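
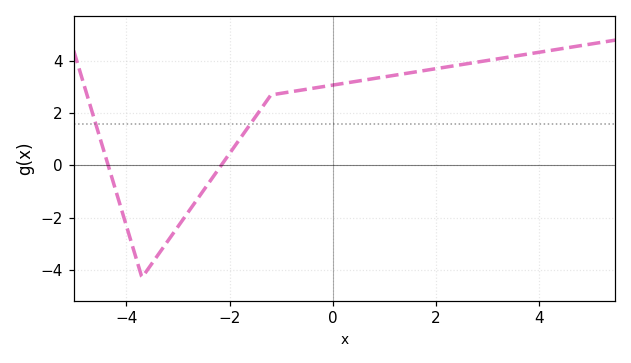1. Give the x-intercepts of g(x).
-4.4, -2.2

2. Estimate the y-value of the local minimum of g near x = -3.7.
-4.2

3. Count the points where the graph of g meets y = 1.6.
2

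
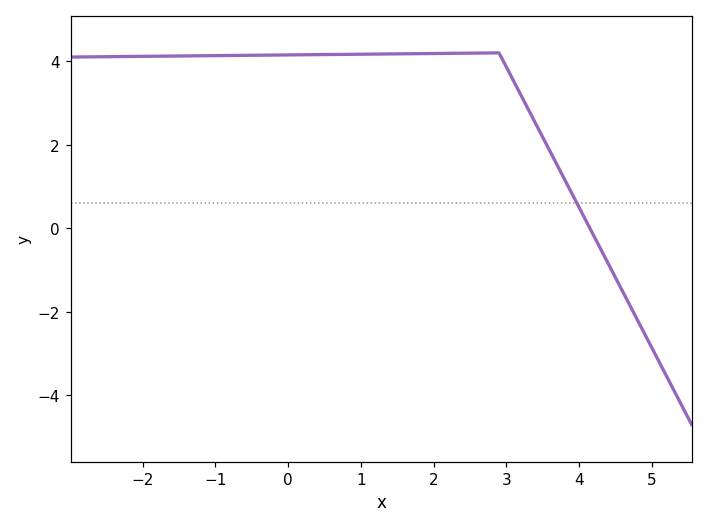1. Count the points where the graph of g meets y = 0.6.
1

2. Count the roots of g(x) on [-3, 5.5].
1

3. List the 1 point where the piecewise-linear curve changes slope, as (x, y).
(2.9, 4.2)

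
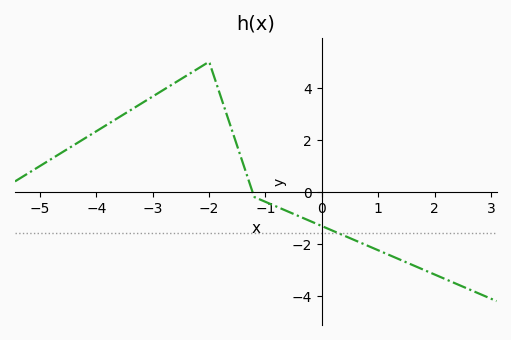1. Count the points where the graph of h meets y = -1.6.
1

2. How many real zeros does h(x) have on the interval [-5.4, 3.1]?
1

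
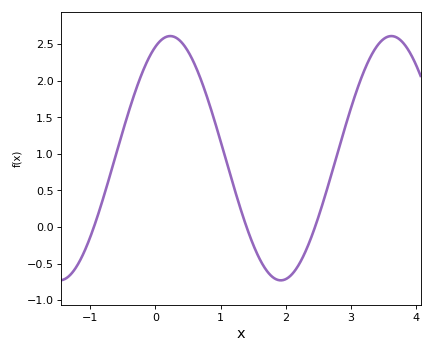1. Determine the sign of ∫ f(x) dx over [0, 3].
positive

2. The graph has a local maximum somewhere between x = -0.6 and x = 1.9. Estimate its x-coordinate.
0.228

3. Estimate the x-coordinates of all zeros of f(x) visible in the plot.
-0.946, 1.4, 2.45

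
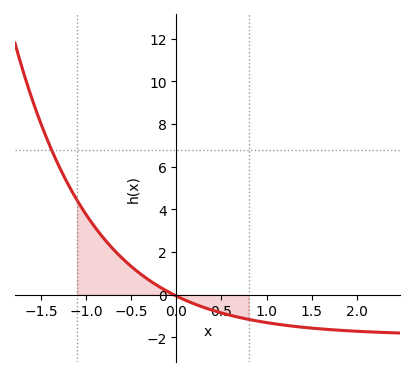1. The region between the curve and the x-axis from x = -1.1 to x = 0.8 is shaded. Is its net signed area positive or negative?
positive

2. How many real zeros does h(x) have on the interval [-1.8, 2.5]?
1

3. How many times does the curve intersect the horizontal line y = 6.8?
1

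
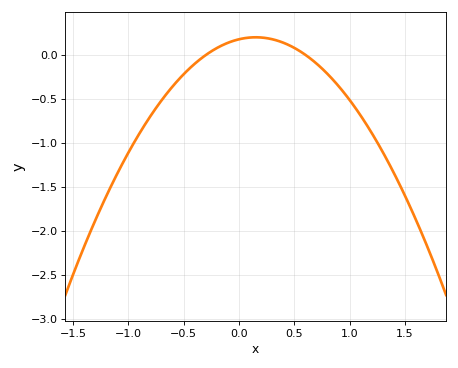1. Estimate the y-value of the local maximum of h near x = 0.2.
0.2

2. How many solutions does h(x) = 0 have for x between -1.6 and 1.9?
2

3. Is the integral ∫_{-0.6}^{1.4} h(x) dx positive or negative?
negative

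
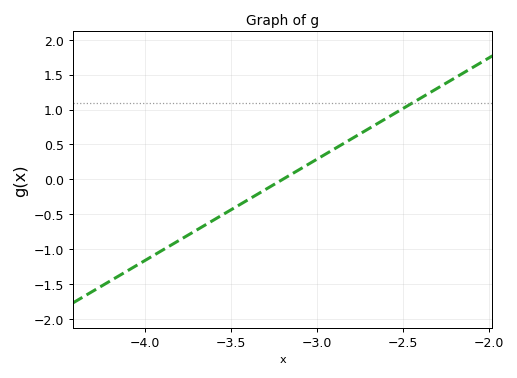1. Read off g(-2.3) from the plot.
1.3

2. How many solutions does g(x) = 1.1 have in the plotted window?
1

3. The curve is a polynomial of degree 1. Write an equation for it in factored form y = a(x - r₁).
y = 1.45(x + 3.2)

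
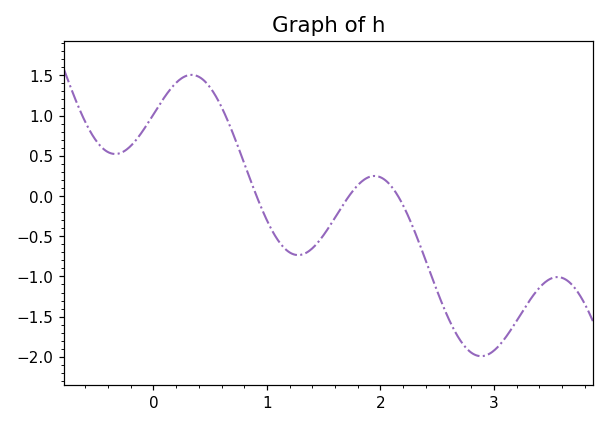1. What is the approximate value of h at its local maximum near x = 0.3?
1.5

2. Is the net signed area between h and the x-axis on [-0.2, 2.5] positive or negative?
positive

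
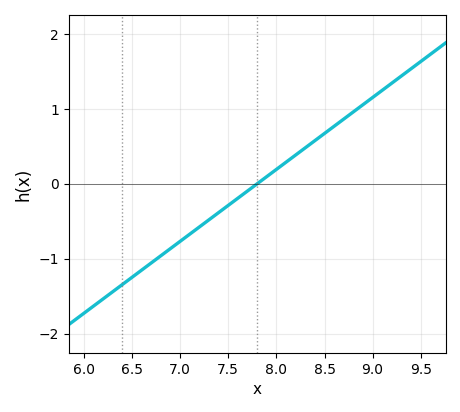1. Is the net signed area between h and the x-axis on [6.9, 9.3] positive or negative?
positive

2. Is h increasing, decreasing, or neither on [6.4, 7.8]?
increasing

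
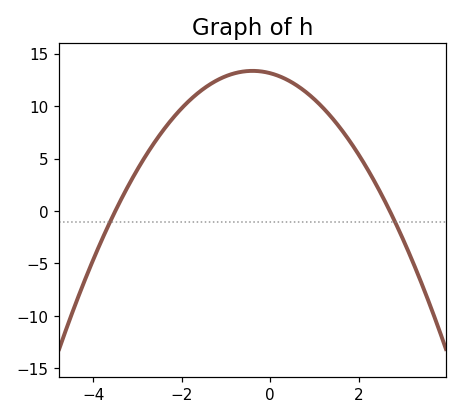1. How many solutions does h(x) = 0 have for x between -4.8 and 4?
2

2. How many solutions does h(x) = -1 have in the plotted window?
2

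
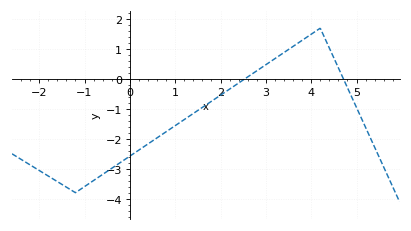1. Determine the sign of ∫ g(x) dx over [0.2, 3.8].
negative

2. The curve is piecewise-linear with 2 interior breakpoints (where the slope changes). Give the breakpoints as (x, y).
(-1.2, -3.8); (4.2, 1.7)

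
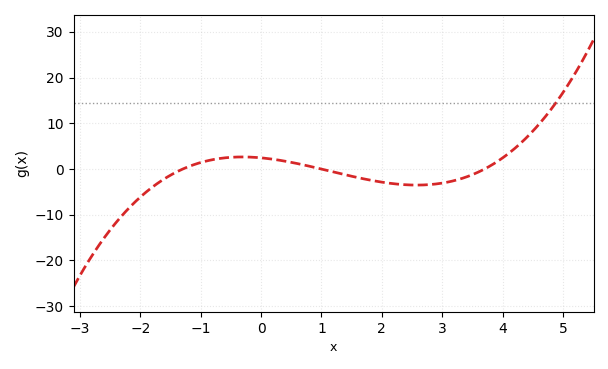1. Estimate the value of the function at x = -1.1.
1.03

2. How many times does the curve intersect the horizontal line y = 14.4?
1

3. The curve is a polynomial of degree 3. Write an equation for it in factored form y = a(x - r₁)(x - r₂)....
y = 0.51(x + 1.3)(x - 1)(x - 3.7)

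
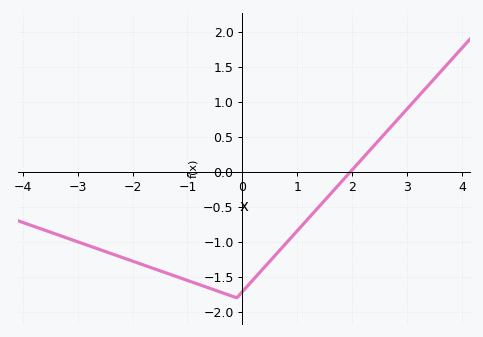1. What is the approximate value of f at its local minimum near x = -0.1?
-1.8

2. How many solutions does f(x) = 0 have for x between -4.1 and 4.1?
1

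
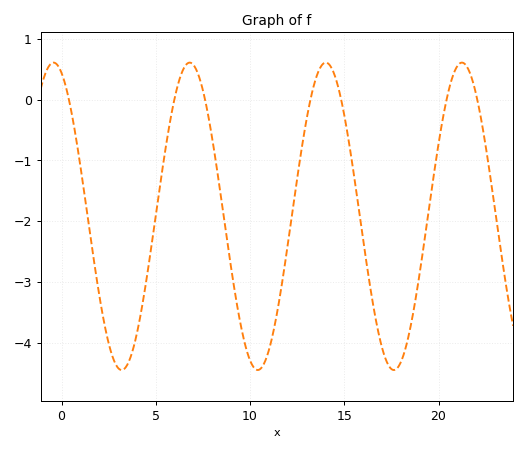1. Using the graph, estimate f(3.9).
-3.98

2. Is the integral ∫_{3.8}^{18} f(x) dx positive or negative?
negative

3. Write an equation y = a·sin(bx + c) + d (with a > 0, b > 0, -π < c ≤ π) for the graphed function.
y = 2.53sin(0.87x + 1.94) - 1.92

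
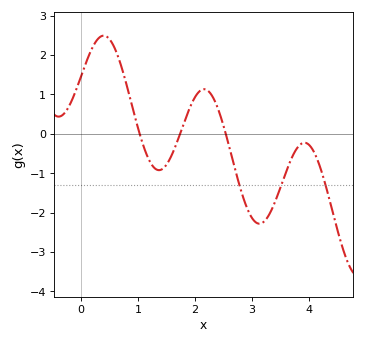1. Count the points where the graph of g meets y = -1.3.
3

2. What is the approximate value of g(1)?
0.1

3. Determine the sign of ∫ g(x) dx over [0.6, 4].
negative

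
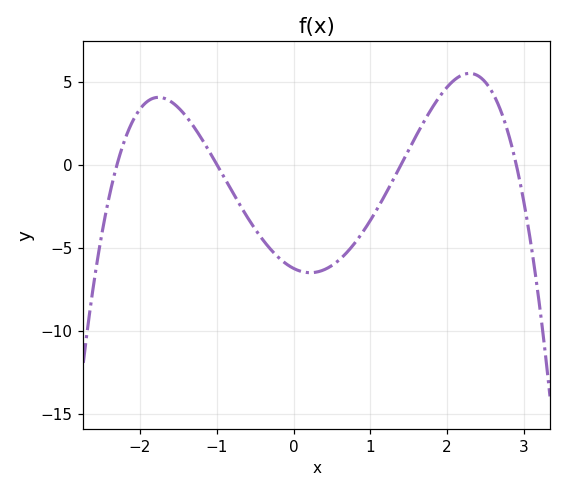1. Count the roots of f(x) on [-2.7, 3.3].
4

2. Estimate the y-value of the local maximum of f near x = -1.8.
4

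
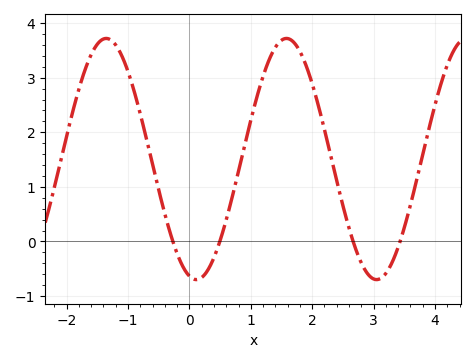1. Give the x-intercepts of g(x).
-0.3, 0.5, 2.7, 3.4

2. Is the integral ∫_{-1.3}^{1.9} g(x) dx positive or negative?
positive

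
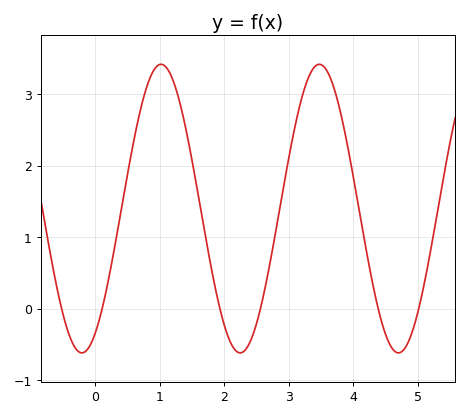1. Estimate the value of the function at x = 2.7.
0.6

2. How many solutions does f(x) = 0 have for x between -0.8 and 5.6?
6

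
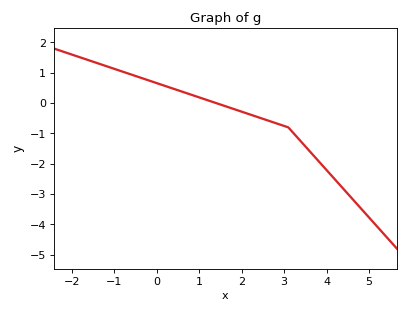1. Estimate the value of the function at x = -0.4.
0.847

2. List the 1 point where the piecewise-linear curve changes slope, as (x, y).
(3.1, -0.8)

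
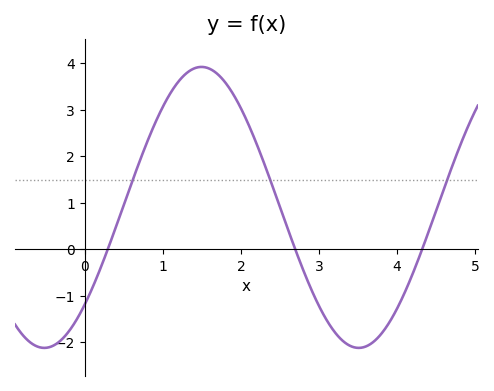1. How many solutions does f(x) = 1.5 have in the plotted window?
3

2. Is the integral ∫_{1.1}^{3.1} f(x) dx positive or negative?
positive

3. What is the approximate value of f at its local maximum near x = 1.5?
3.92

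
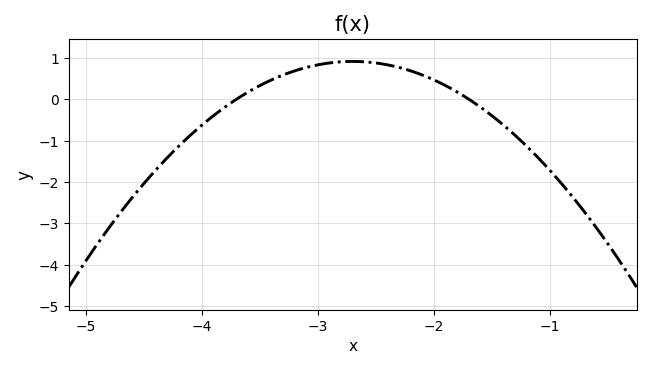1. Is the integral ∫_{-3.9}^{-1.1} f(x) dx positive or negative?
positive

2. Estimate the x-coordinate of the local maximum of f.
-2.7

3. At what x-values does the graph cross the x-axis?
-3.7, -1.7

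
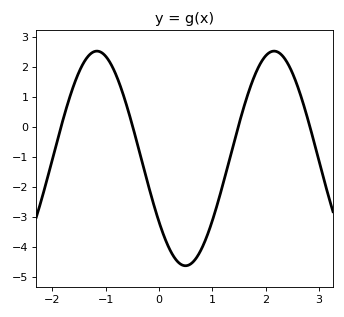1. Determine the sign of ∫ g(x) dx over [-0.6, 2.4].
negative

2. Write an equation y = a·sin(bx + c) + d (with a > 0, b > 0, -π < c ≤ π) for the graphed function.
y = 3.57sin(1.89x - 2.51) - 1.05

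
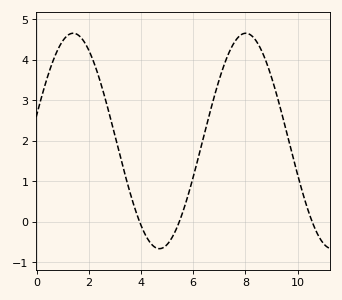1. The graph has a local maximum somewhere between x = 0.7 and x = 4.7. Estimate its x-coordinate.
1.4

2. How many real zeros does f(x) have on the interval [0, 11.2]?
3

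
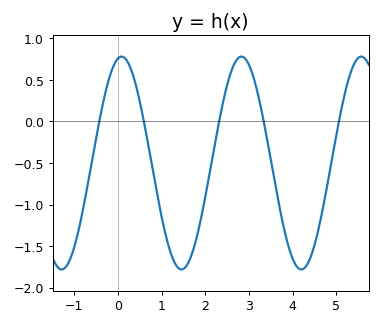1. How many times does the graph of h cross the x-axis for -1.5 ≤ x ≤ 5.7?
5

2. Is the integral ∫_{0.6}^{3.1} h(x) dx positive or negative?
negative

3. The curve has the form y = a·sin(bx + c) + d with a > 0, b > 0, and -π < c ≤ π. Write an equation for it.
y = 1.28sin(2.3x + 1.4) - 0.5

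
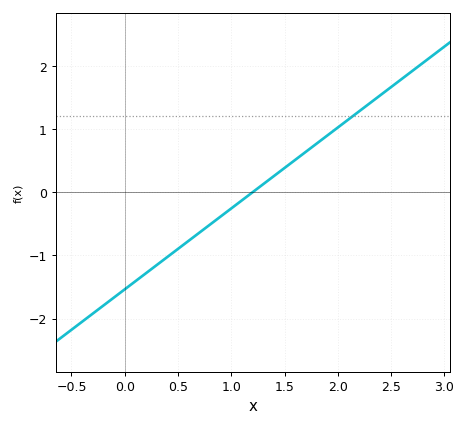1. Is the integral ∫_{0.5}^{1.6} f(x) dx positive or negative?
negative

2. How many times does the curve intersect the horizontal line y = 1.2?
1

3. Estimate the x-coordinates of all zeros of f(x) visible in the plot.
1.2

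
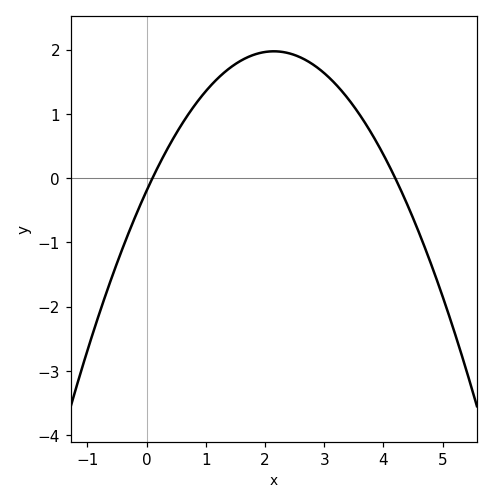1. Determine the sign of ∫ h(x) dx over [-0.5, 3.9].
positive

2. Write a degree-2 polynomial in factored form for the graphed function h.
y = -0.47(x - 0.1)(x - 4.2)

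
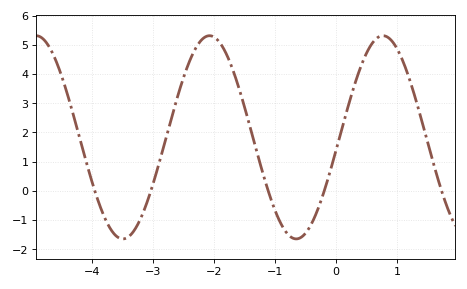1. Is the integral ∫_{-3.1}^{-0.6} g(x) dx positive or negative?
positive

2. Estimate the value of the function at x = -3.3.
-1.3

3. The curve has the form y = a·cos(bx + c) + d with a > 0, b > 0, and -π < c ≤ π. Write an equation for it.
y = 3.48cos(2.2x - 1.7) + 1.83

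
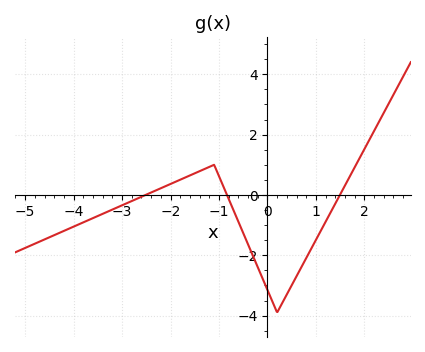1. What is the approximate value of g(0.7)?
-2.4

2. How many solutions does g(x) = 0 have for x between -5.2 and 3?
3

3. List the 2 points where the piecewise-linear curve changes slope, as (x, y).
(-1.1, 1); (0.2, -3.9)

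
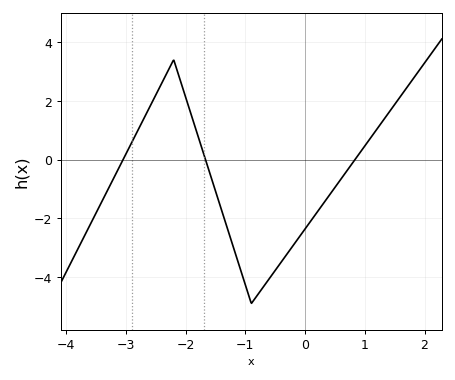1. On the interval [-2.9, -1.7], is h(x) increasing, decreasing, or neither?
neither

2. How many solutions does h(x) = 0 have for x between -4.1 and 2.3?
3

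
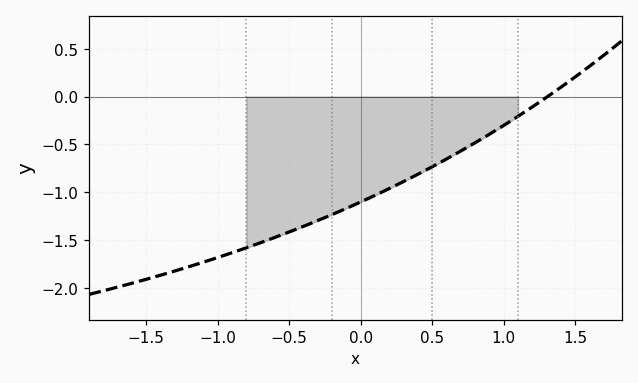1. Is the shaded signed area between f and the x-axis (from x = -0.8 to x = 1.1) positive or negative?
negative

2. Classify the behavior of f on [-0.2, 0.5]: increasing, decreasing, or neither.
increasing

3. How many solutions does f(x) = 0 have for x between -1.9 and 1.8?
1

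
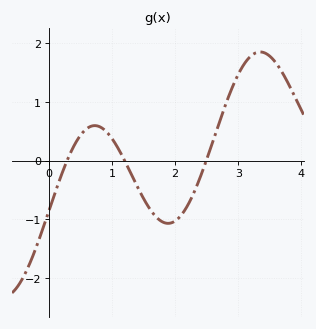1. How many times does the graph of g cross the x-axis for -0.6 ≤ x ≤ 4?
3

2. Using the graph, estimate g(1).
0.379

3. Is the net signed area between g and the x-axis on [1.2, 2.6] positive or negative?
negative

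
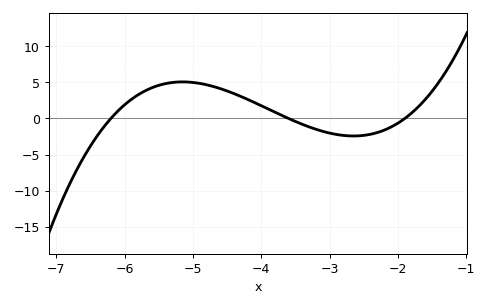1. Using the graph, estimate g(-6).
1.89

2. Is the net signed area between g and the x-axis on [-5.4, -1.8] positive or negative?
positive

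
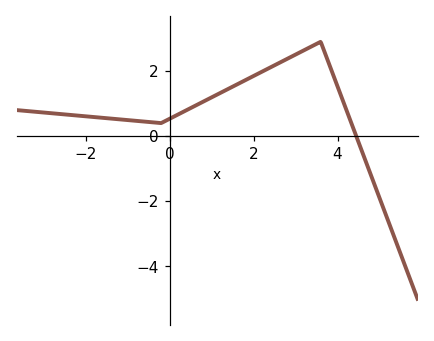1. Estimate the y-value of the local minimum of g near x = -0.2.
0.4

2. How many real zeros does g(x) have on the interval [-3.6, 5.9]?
1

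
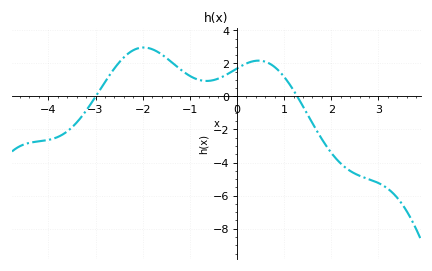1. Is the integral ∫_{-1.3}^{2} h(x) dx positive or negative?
positive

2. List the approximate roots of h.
-3, 1.2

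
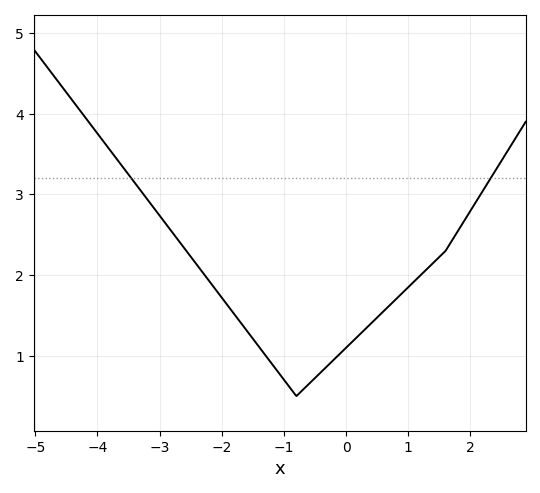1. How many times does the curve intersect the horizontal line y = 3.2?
2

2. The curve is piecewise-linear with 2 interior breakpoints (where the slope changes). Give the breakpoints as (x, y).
(-0.8, 0.5); (1.6, 2.3)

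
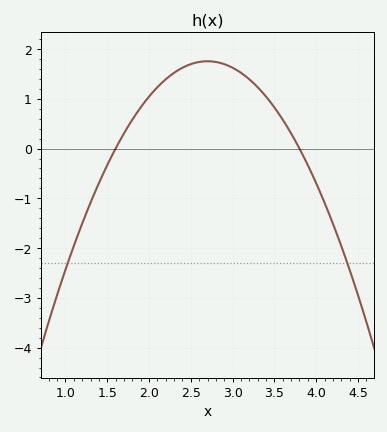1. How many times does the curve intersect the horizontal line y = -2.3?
2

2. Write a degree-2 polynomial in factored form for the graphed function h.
y = -1.45(x - 1.6)(x - 3.8)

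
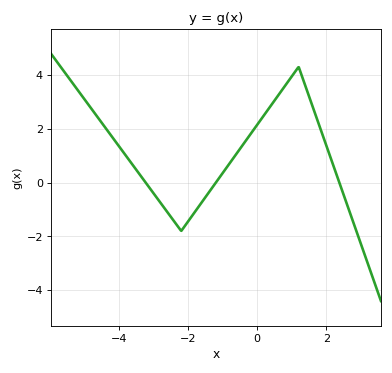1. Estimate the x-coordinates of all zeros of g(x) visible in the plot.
-3.23, -1.2, 2.38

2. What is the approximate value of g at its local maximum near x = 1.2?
4.3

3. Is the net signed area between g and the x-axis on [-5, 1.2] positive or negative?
positive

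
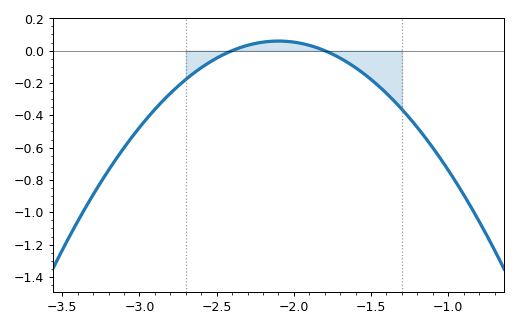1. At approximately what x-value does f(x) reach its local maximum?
-2.1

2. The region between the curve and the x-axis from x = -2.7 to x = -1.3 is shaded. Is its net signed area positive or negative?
negative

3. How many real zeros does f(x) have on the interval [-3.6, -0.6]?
2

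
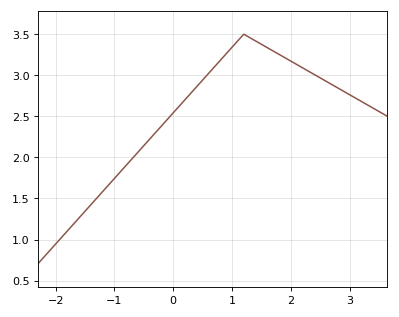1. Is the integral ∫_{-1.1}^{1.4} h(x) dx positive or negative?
positive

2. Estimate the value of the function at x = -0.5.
2.14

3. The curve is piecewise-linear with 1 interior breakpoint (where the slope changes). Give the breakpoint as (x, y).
(1.2, 3.5)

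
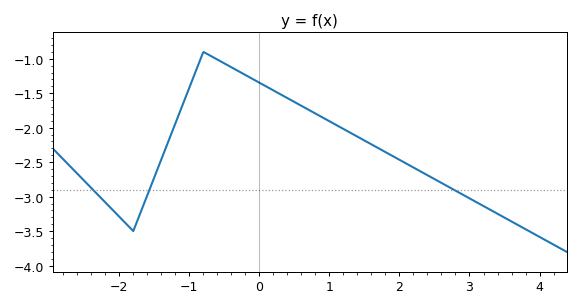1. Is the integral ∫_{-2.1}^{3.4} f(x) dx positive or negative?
negative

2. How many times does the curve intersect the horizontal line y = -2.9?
3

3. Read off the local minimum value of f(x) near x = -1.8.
-3.5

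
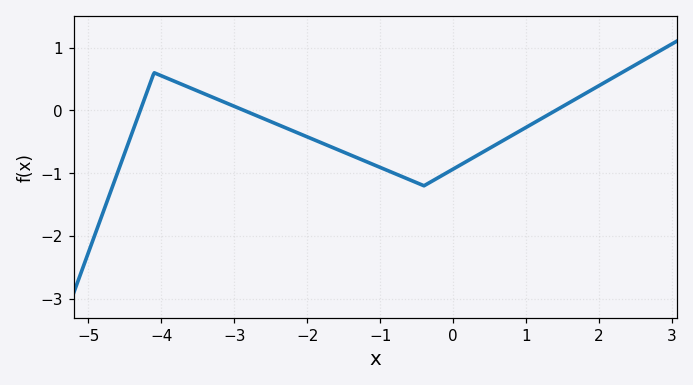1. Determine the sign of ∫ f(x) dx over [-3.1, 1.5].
negative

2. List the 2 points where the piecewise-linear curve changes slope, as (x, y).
(-4.1, 0.6); (-0.4, -1.2)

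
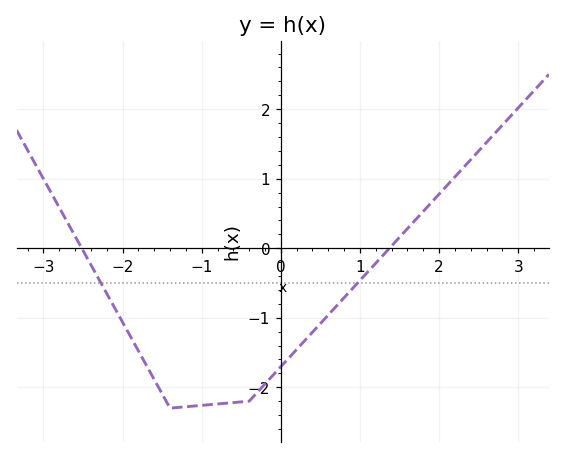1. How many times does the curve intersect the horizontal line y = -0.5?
2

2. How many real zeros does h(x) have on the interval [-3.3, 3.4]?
2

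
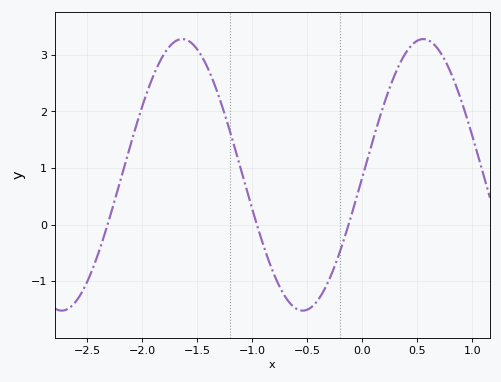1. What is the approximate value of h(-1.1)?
0.963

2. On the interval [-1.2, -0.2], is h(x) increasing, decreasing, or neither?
neither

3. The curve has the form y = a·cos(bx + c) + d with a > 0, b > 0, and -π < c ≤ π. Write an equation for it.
y = 2.4cos(2.87x - 1.59) + 0.88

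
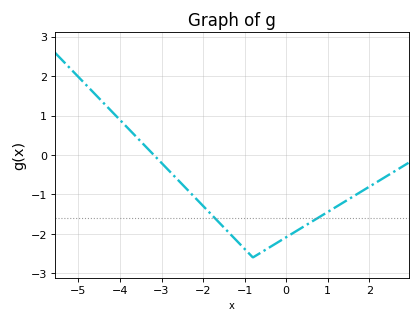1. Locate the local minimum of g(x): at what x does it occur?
-0.8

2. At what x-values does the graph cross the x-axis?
-3.2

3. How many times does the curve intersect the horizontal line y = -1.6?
2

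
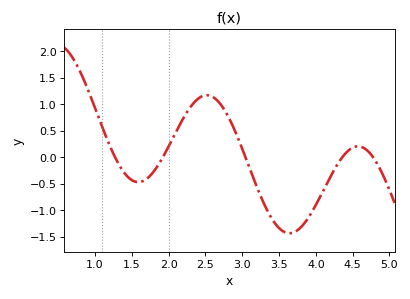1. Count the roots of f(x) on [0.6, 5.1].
5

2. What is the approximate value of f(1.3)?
-0.074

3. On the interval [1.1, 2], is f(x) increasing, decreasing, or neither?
neither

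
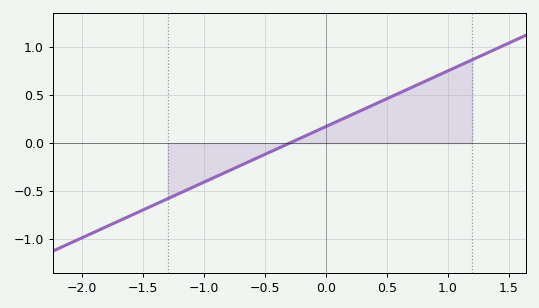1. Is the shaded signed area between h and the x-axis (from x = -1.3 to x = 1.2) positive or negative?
positive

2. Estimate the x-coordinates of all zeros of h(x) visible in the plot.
-0.3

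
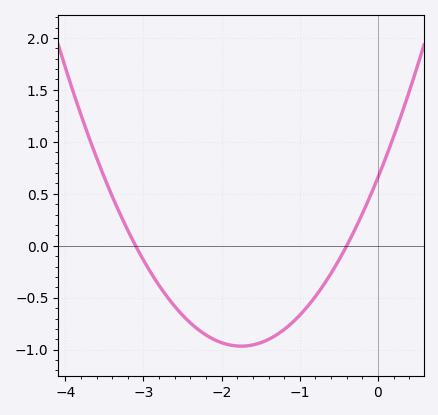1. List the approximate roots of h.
-3.1, -0.4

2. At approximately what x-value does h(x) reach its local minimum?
-1.8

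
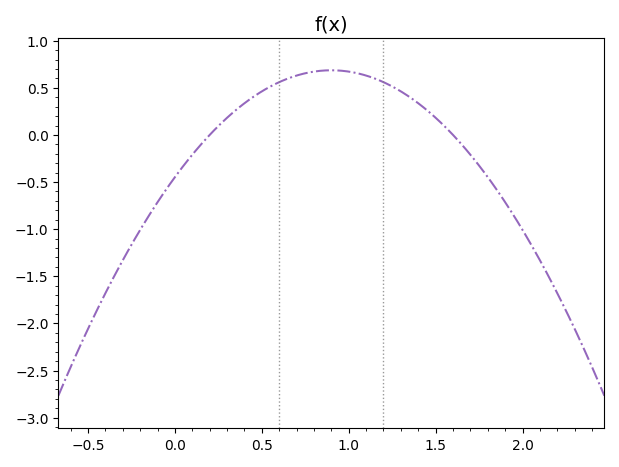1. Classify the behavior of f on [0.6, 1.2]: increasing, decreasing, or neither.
neither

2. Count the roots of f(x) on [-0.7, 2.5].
2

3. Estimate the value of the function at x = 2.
-1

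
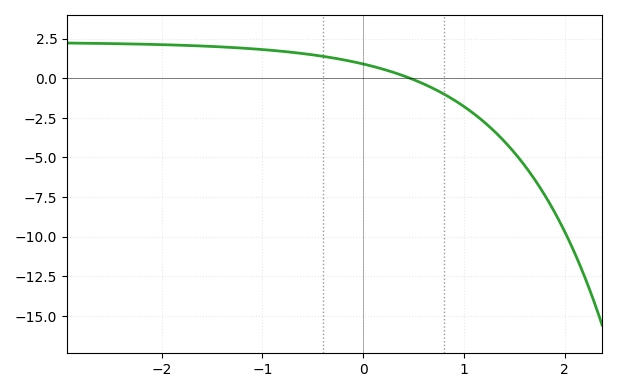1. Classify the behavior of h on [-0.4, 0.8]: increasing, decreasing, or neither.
decreasing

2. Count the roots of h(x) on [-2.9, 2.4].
1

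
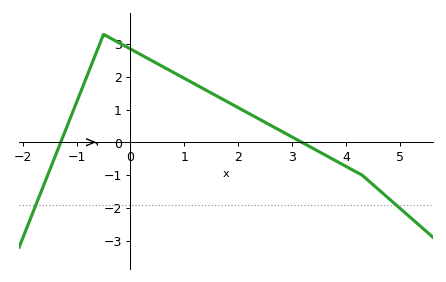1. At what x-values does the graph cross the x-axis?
-1.2, 3.2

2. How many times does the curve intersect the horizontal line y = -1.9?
2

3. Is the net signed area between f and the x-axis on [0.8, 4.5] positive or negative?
positive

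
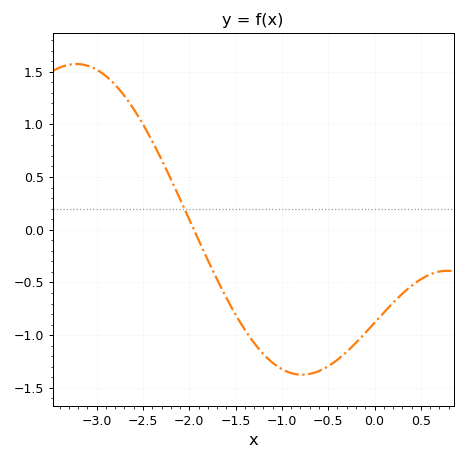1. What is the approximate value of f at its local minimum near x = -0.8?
-1.37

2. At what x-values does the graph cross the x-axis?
-1.95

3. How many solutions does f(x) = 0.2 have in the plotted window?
1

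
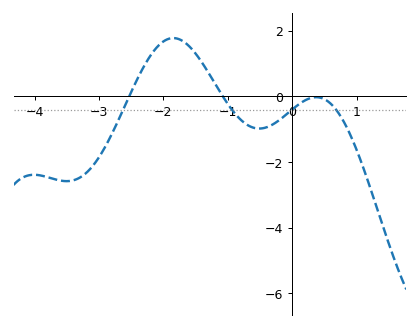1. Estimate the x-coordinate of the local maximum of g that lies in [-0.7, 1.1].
0.4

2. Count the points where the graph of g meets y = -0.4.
4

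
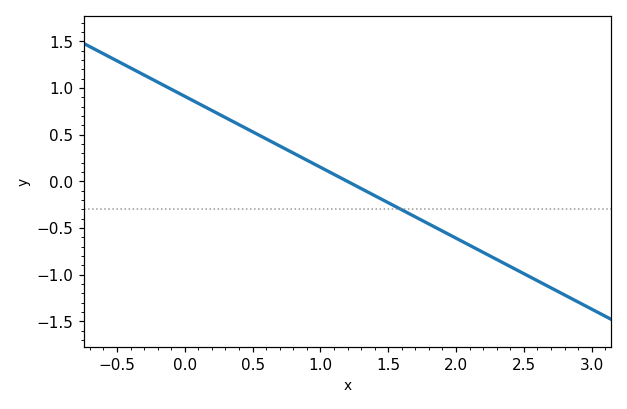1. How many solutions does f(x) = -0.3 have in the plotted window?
1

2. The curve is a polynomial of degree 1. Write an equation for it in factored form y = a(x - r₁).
y = -0.76(x - 1.2)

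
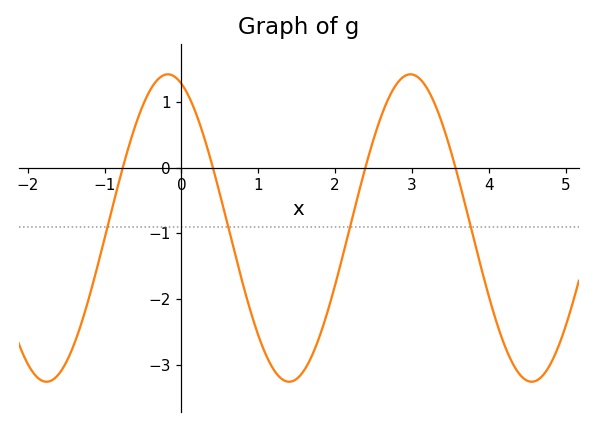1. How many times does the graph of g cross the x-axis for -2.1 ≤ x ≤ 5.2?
4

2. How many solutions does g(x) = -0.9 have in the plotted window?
4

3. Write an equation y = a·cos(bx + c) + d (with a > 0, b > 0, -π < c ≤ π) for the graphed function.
y = 2.34cos(1.99x + 0.35) - 0.92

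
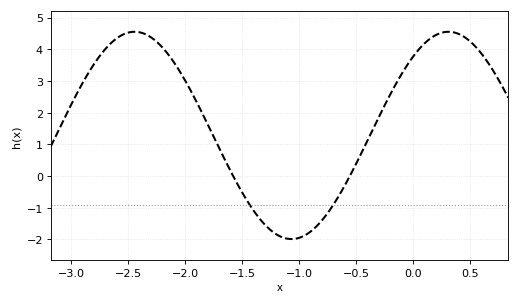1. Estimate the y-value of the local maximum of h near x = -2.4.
4.5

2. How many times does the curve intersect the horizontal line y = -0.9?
2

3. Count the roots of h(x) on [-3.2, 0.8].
2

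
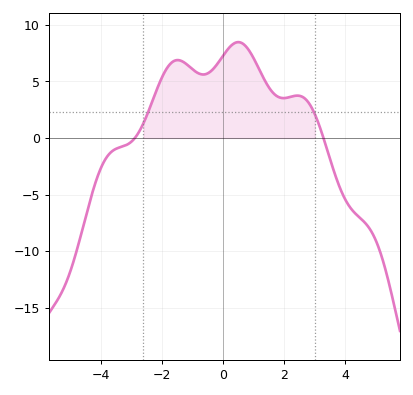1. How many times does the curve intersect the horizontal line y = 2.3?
2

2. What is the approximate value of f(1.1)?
6.51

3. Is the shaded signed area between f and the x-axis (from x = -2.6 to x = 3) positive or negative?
positive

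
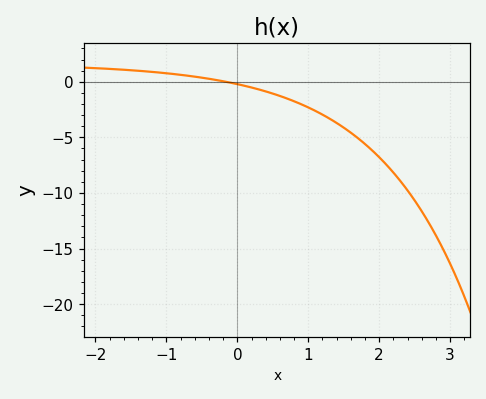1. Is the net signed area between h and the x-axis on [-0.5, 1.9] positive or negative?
negative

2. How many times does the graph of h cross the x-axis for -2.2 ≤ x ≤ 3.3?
1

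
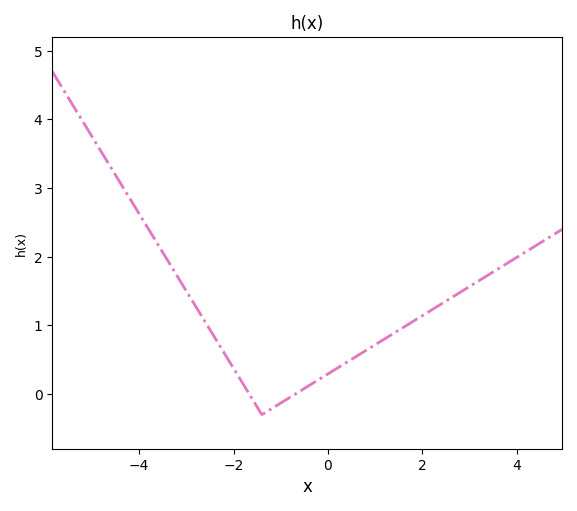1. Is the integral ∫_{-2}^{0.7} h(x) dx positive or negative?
positive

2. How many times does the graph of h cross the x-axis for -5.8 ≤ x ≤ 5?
2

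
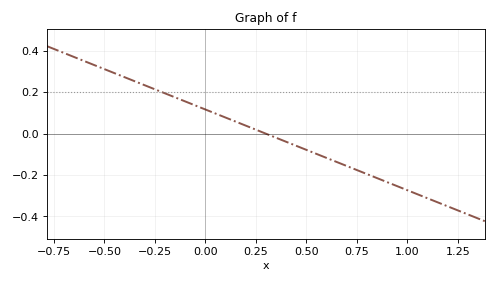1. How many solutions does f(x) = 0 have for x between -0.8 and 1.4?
1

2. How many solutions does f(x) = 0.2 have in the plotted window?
1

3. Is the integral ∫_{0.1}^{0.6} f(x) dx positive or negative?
negative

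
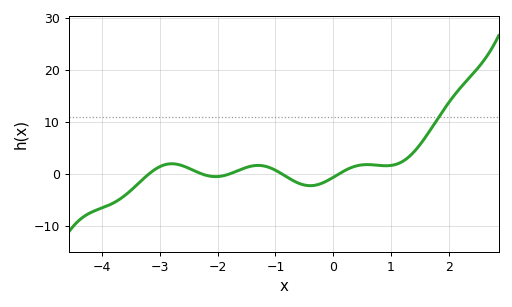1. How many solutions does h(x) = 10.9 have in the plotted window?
1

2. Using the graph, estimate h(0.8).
2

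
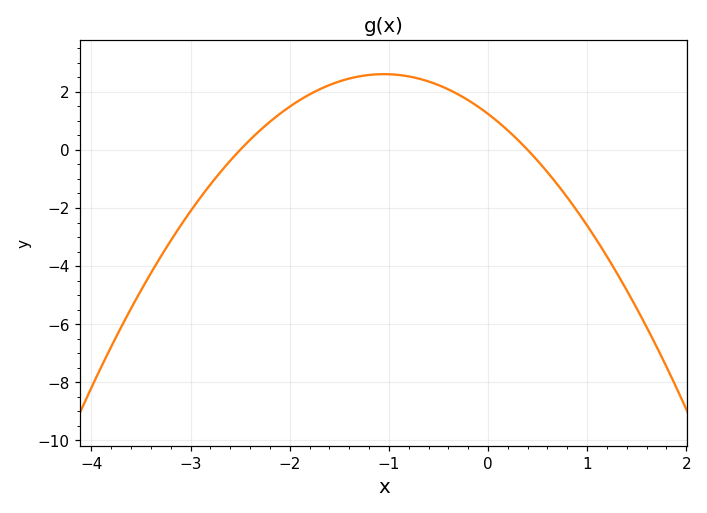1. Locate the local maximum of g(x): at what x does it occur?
-1.05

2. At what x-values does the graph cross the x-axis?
-2.5, 0.4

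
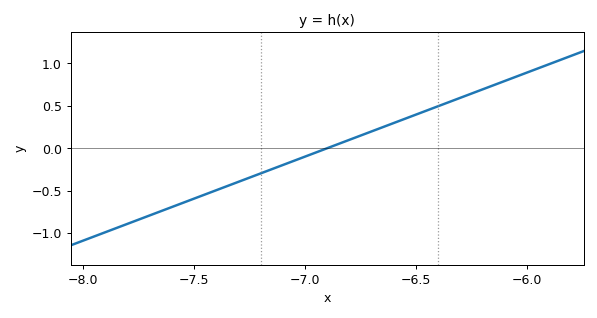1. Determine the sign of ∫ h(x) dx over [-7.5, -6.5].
negative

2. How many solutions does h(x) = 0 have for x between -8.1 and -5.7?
1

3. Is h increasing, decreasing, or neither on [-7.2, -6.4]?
increasing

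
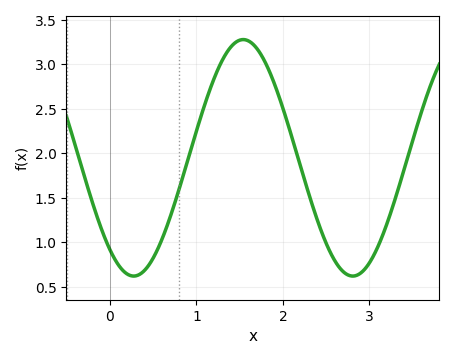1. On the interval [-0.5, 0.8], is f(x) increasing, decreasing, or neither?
neither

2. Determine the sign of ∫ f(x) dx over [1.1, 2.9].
positive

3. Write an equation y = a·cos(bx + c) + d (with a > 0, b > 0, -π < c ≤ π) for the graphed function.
y = 1.33cos(2.48x + 2.46) + 1.95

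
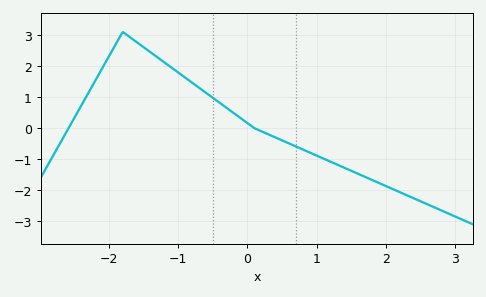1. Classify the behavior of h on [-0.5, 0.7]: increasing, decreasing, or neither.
decreasing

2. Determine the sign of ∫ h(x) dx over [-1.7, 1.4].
positive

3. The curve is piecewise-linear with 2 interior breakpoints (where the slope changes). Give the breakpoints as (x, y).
(-1.8, 3.1); (0.1, 0)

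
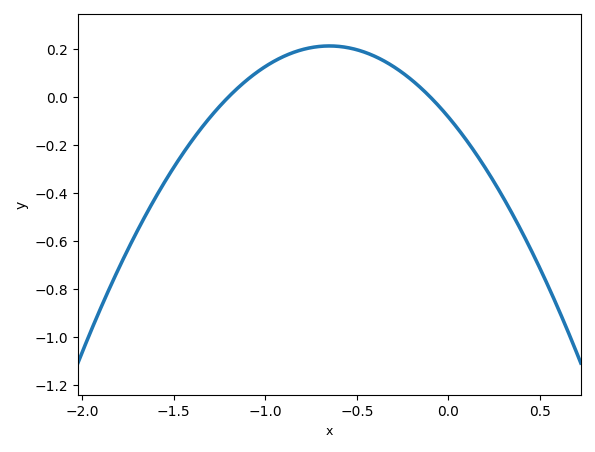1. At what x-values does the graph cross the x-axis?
-1.2, -0.1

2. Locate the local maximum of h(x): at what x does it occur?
-0.65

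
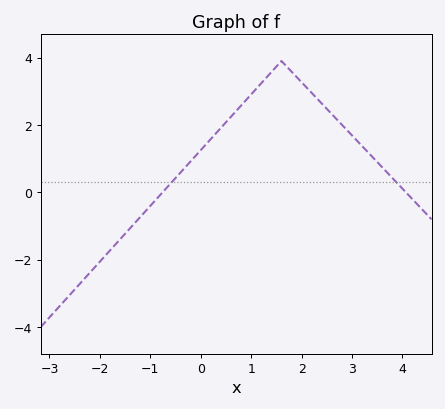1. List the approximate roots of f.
-0.8, 4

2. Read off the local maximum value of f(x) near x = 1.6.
3.8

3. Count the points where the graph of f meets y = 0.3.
2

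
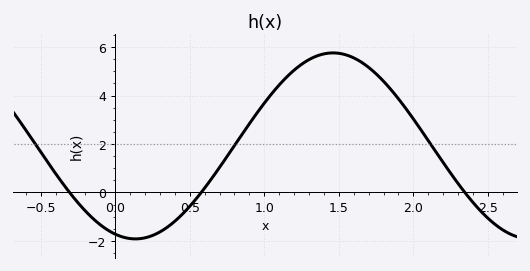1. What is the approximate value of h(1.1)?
4.4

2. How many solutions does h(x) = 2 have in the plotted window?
3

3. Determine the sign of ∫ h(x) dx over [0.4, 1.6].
positive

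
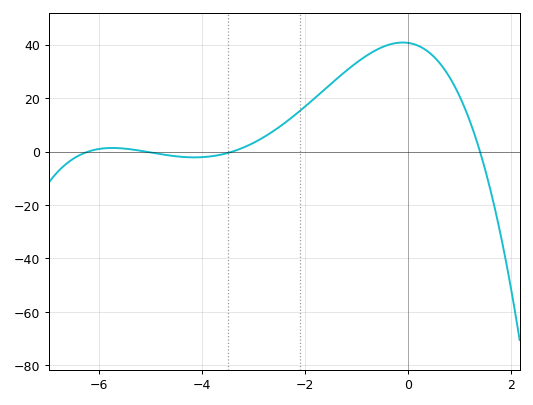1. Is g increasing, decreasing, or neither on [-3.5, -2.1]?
increasing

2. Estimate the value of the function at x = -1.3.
28.5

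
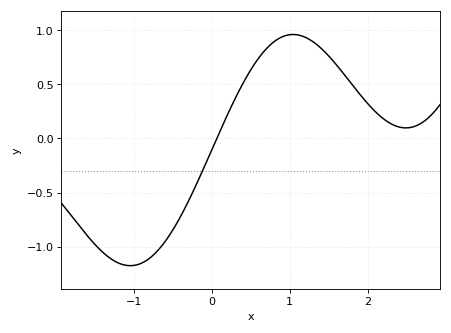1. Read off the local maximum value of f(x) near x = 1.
0.95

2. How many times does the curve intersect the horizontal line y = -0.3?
1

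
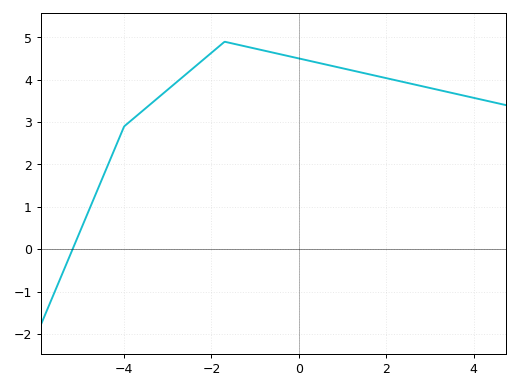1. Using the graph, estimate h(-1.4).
4.8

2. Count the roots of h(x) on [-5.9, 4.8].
1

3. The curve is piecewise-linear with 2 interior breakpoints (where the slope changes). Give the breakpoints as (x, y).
(-4, 2.9); (-1.7, 4.9)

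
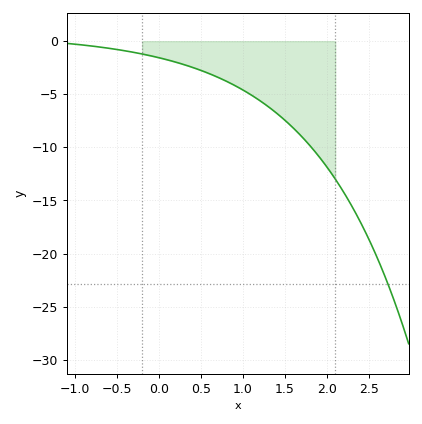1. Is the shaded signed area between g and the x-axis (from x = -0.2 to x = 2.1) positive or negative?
negative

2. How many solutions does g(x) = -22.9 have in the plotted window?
1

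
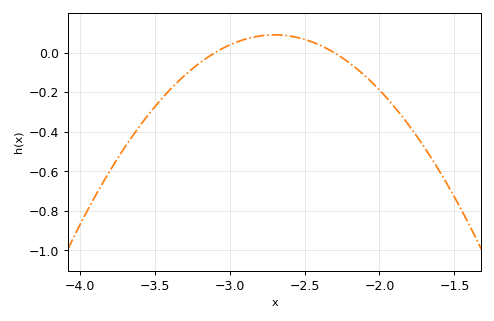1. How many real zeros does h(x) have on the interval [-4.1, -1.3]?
2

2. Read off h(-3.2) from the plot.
-0.051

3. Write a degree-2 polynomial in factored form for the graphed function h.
y = -0.57(x + 3.1)(x + 2.3)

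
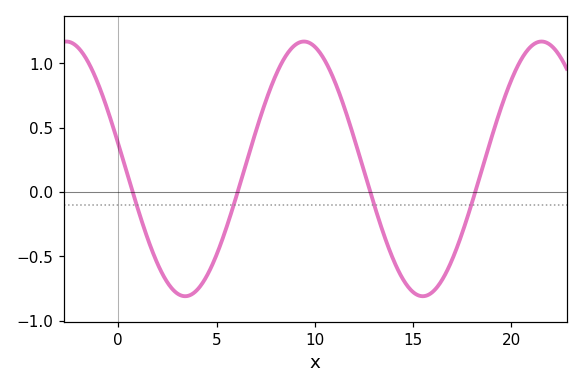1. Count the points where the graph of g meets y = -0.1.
4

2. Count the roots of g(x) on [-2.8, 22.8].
4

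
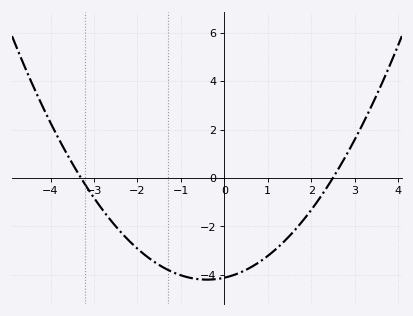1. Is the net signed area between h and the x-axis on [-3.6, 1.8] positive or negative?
negative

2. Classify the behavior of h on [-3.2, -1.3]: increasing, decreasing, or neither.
decreasing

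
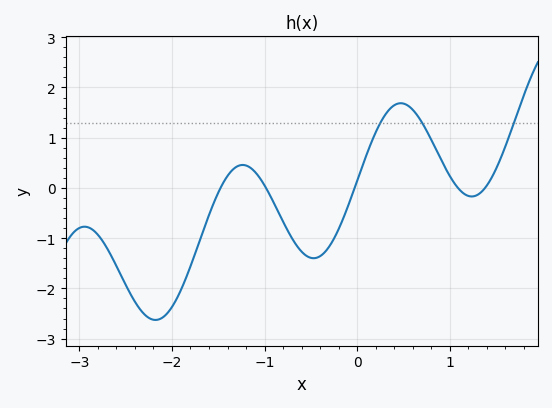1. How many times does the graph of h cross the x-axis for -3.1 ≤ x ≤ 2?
5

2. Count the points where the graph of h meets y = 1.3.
3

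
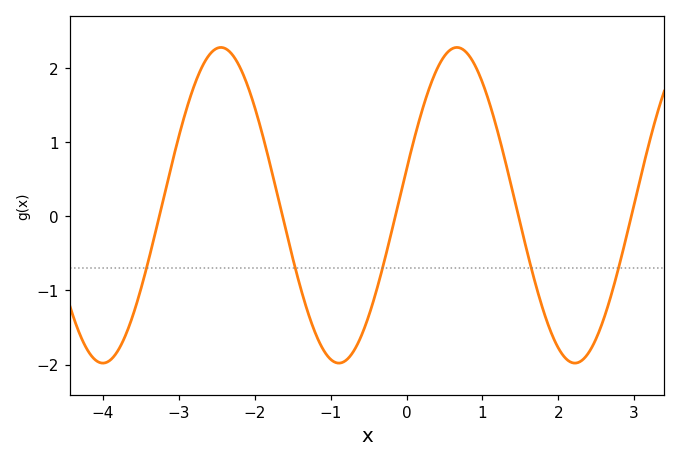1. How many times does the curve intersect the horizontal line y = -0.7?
5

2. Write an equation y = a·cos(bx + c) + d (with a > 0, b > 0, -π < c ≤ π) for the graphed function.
y = 2.13cos(2.02x - 1.34) + 0.15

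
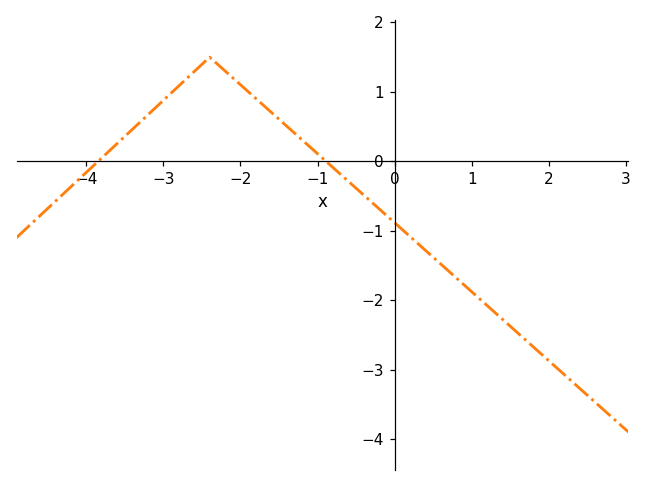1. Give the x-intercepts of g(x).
-3.8, -0.8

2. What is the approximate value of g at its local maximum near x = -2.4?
1.5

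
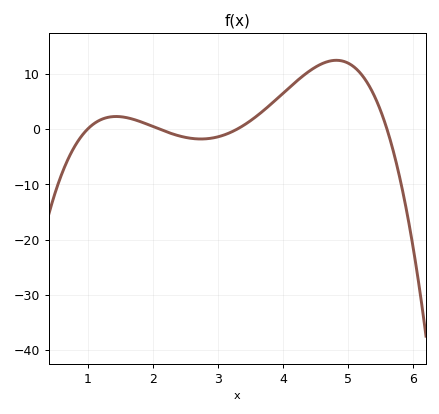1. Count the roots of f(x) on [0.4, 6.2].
4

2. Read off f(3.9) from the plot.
5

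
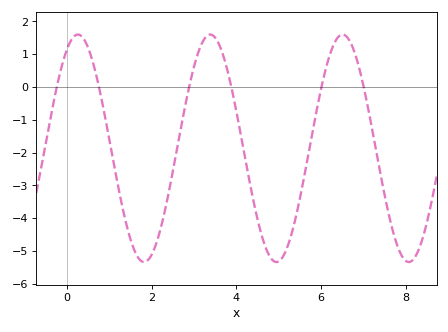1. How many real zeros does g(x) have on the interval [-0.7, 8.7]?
6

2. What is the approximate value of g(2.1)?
-4.8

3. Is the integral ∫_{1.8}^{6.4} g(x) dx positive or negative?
negative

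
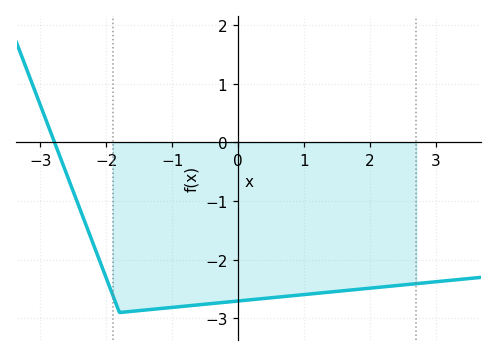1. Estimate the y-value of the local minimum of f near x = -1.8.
-2.9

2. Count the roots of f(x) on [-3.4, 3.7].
1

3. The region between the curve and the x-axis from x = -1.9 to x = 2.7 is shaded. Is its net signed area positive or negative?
negative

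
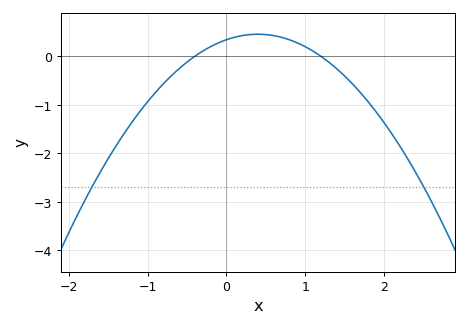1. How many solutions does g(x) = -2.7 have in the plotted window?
2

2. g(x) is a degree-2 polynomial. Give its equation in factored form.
y = -0.71(x + 0.4)(x - 1.2)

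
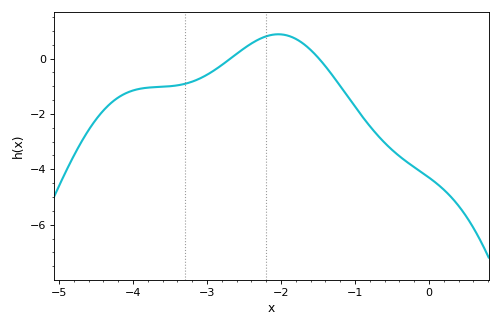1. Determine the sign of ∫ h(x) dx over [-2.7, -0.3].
negative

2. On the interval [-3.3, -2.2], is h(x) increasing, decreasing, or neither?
increasing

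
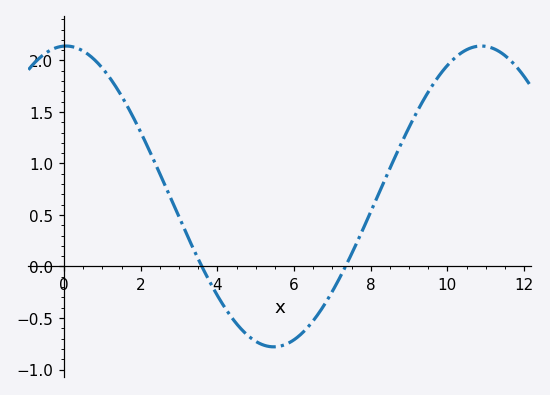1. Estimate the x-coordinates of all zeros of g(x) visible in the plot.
3.6, 7.4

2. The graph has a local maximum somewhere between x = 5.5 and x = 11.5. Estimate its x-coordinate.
10.8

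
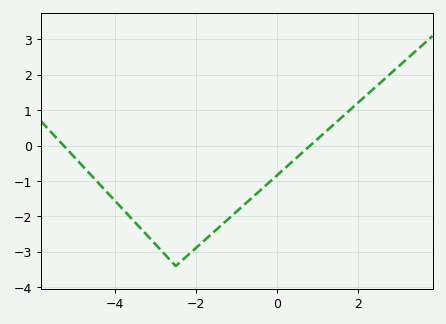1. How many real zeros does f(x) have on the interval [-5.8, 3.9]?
2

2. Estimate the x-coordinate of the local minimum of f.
-2.6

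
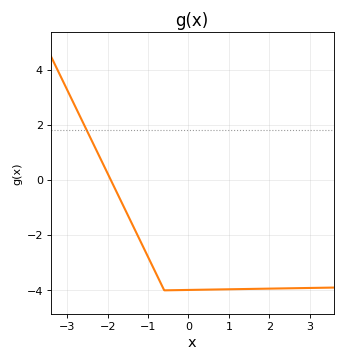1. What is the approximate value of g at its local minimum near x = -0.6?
-4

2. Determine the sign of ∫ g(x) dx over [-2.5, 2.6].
negative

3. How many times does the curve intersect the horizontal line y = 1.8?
1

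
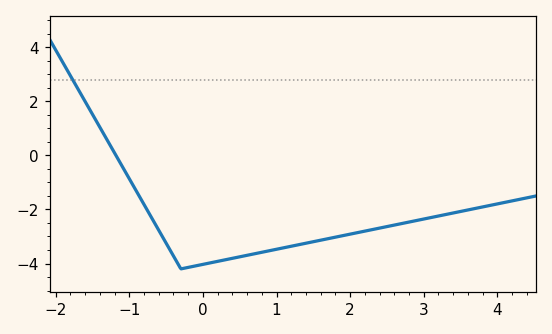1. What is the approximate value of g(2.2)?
-2.8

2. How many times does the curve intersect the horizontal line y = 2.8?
1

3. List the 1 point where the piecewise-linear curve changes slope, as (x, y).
(-0.3, -4.2)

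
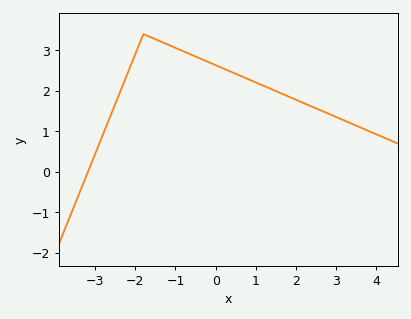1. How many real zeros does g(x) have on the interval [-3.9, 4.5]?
1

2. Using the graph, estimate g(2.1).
1.7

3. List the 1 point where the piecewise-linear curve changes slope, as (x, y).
(-1.8, 3.4)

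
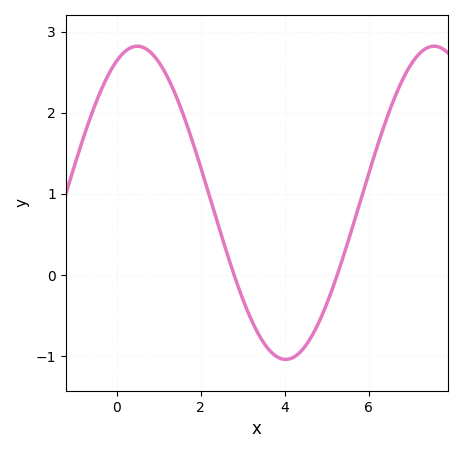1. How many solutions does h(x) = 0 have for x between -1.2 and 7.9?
2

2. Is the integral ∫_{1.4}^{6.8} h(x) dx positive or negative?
positive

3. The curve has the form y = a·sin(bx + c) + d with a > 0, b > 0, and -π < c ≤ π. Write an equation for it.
y = 1.93sin(0.89x + 1.1) + 0.89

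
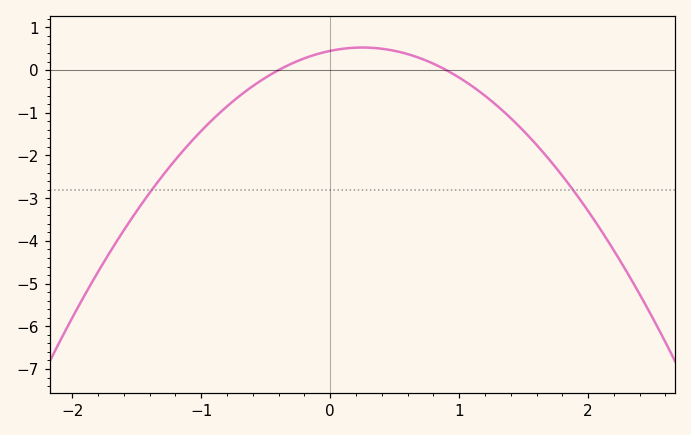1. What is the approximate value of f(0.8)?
0.2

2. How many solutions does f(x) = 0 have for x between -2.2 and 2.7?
2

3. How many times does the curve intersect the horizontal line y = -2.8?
2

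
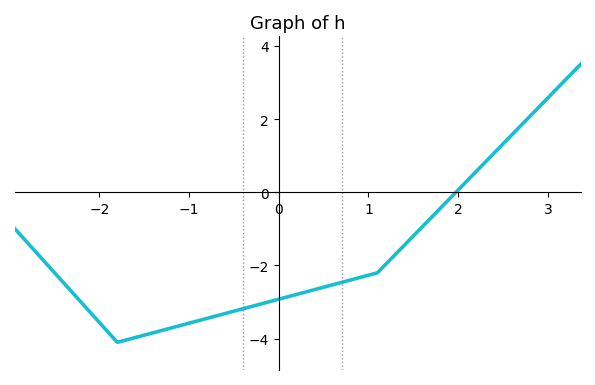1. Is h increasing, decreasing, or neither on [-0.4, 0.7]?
increasing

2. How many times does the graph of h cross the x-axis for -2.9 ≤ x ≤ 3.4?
1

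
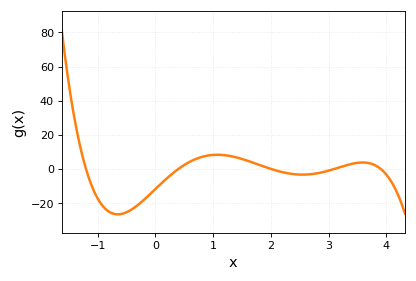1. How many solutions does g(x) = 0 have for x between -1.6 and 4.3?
5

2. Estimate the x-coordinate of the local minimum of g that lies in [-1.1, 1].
-0.6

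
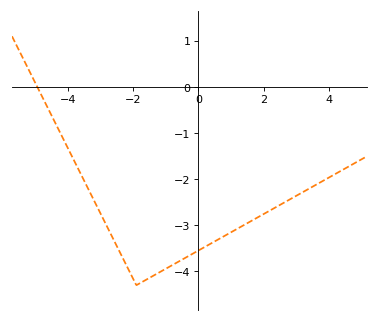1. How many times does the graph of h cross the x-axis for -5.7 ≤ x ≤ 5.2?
1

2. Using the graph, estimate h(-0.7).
-3.8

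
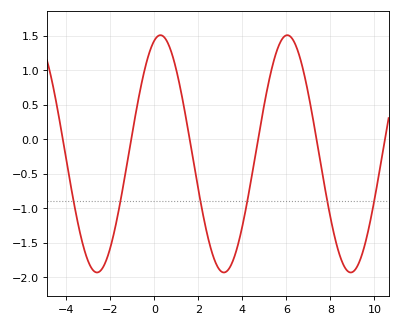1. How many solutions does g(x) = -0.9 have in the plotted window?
6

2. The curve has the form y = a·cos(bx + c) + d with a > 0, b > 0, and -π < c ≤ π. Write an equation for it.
y = 1.72cos(1.09x - 0.302) - 0.21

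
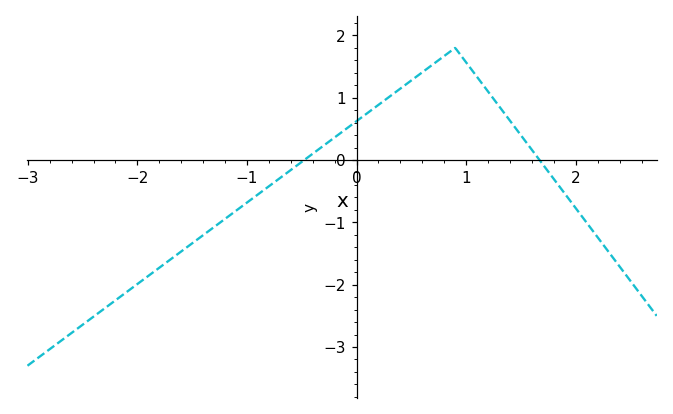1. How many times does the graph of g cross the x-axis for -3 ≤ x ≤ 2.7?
2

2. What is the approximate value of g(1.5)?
0.397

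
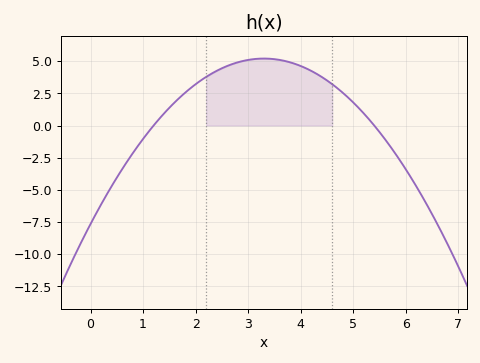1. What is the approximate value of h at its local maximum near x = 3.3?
5.2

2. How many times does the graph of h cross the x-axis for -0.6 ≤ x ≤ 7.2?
2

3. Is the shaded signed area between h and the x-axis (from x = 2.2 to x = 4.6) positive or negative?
positive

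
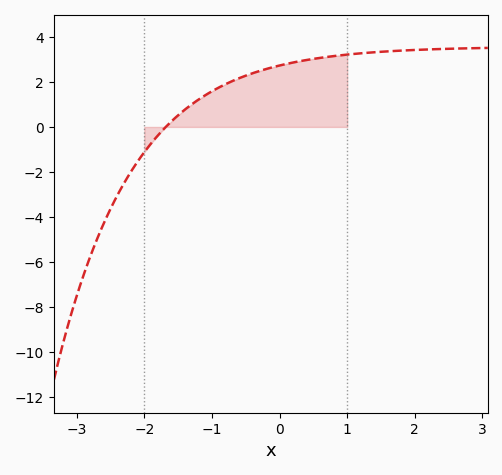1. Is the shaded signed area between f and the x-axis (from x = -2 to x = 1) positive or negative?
positive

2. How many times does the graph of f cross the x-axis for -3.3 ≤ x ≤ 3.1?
1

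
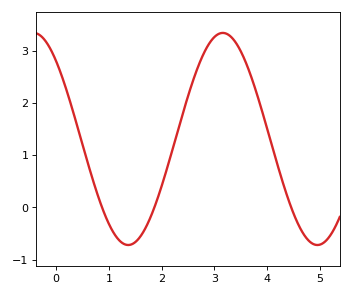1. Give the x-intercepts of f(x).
0.9, 1.9, 4.5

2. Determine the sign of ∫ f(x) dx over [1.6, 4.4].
positive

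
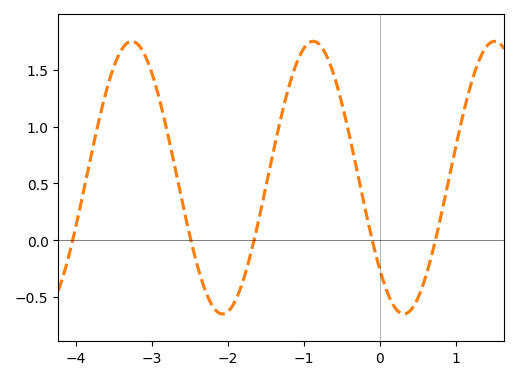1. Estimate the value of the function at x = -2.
-0.65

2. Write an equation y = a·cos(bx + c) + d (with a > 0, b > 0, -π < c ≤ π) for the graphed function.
y = 1.2cos(2.6x + 2.3) + 0.55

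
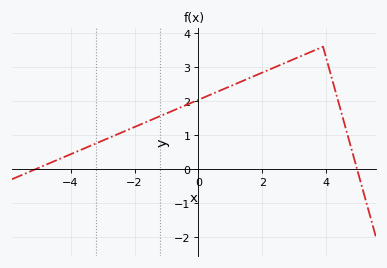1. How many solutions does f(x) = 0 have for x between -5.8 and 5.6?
2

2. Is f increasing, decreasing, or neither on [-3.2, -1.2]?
increasing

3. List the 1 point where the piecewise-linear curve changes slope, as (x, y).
(3.9, 3.6)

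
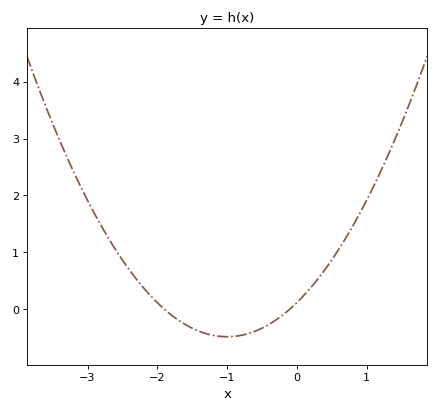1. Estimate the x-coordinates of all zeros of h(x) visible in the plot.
-1.9, -0.1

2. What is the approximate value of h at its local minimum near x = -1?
-0.5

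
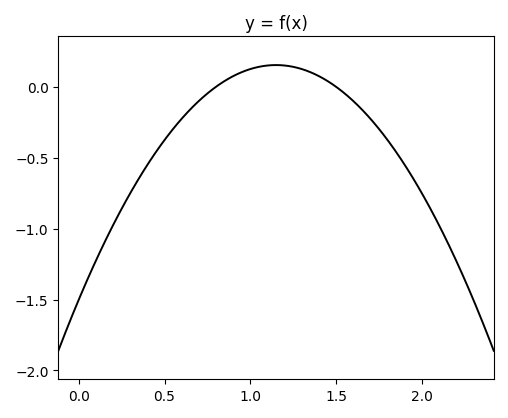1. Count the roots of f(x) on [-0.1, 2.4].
2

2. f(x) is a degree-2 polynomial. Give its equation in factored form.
y = -1.25(x - 0.8)(x - 1.5)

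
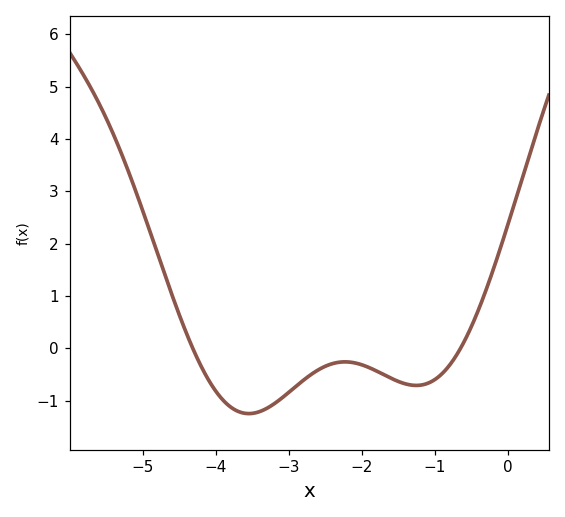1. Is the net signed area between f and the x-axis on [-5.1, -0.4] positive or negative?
negative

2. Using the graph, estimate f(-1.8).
-0.4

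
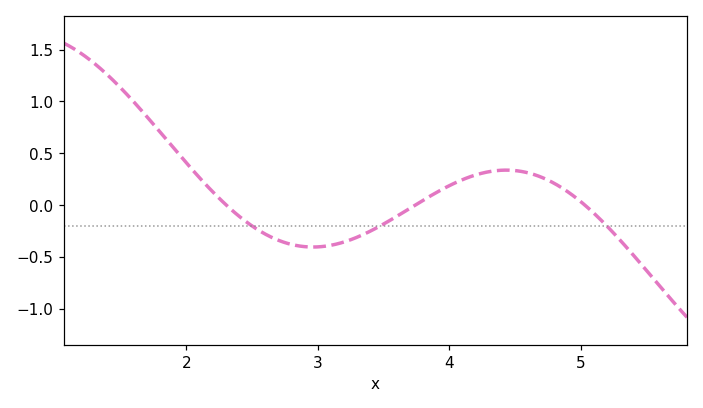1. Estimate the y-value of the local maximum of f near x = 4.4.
0.35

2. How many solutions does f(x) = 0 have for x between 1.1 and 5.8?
3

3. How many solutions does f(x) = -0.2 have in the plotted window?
3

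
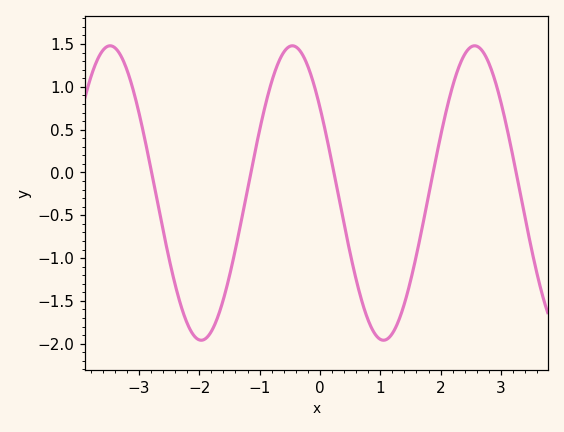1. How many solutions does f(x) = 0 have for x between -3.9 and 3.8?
5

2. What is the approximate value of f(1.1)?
-1.95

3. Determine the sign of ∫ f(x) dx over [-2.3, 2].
negative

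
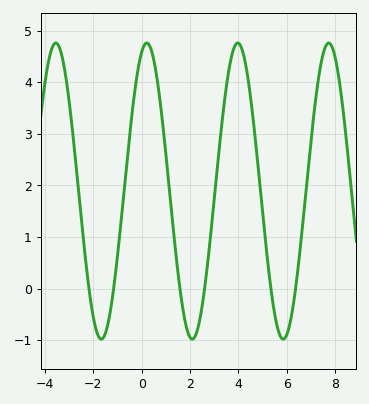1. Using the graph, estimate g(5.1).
1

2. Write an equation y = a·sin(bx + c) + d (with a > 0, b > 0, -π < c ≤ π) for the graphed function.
y = 2.87sin(1.7x + 1.2) + 1.89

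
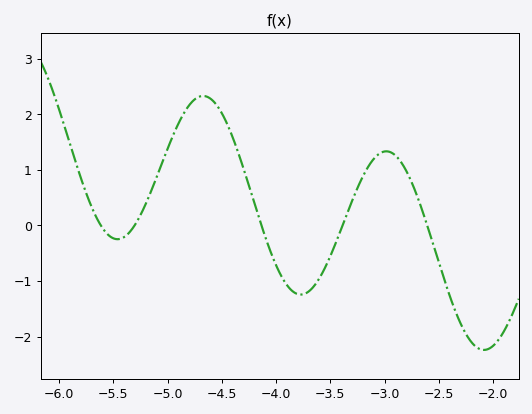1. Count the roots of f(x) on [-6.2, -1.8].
5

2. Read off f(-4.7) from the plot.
2.32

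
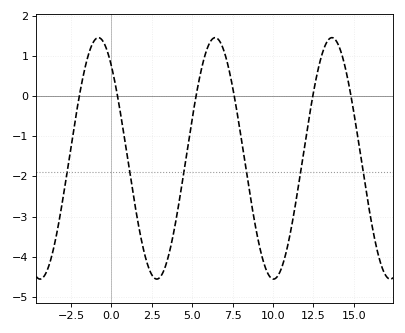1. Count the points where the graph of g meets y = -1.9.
6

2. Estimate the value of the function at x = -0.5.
1.4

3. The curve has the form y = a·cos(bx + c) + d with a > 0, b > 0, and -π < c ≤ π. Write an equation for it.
y = 3.01cos(0.87x + 0.7) - 1.55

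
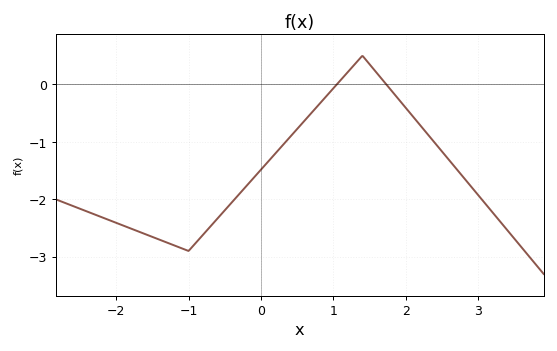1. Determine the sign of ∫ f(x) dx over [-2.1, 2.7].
negative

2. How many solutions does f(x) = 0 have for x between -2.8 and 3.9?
2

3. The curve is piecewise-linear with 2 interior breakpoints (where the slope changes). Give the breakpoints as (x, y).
(-1, -2.9); (1.4, 0.5)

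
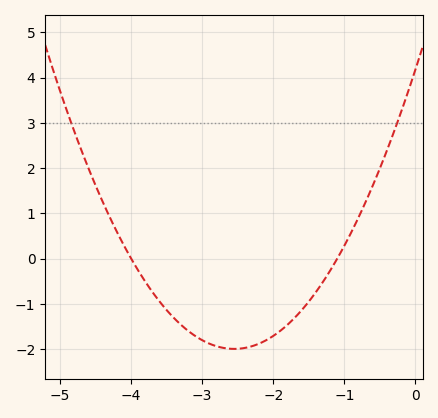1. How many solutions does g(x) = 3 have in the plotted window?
2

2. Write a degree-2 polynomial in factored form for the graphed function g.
y = 0.95(x + 4)(x + 1.1)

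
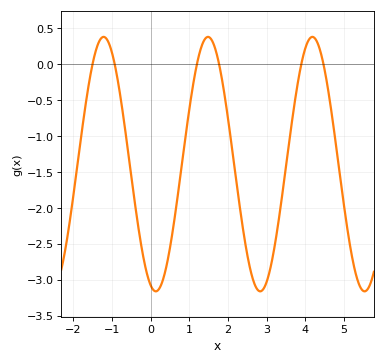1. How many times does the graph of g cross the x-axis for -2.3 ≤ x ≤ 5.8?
6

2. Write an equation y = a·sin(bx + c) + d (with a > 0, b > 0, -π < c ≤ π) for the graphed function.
y = 1.77sin(2.33x - 1.89) - 1.39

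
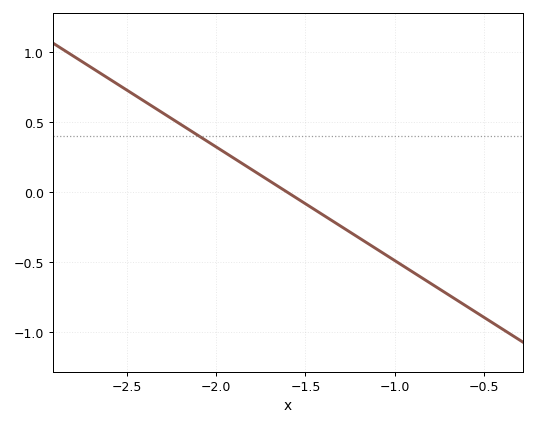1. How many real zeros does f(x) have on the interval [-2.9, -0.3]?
1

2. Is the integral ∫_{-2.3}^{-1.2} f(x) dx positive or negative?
positive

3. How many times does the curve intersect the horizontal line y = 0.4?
1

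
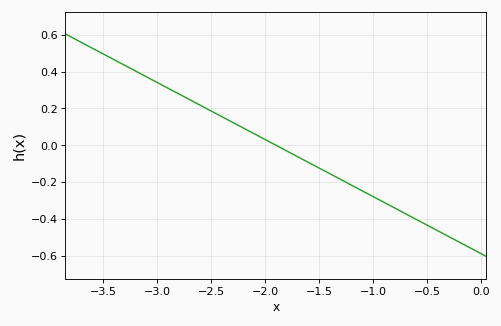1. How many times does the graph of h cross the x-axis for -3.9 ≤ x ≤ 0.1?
1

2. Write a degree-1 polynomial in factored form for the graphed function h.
y = -0.31(x + 1.9)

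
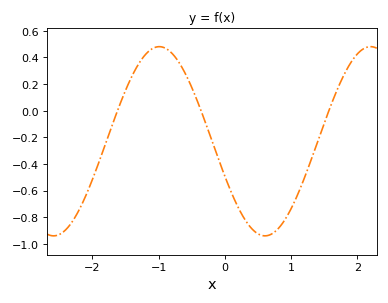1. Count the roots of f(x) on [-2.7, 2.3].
3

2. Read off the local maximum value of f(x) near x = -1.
0.48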